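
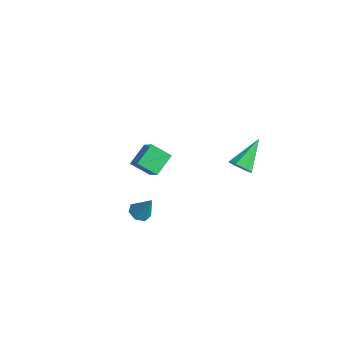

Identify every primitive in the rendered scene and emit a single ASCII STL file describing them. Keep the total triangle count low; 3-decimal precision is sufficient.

solid 
facet normal 0.257 -0.758 -0.600
outer loop
vertex 3.91 1.199 1.202
vertex 3.315 1.306 0.812
vertex 3.99 1.554 0.788
endloop
endfacet
facet normal 0.825 0.340 0.451
outer loop
vertex 3.91 1.199 1.202
vertex 3.99 1.554 0.788
vertex 2.805 2.814 2.008
endloop
endfacet
facet normal 0.257 -0.757 -0.601
outer loop
vertex 3.99 1.554 0.788
vertex 3.315 1.306 0.812
vertex 3.675 1.764 0.389
endloop
endfacet
facet normal 0.657 0.743 -0.128
outer loop
vertex 3.99 1.554 0.788
vertex 3.675 1.764 0.389
vertex 2.805 2.814 2.008
endloop
endfacet
facet normal 0.257 -0.757 -0.601
outer loop
vertex 3.675 1.764 0.389
vertex 3.315 1.306 0.812
vertex 3.148 1.706 0.237
endloop
endfacet
facet normal 0.057 0.851 -0.522
outer loop
vertex 3.675 1.764 0.389
vertex 3.148 1.706 0.237
vertex 2.805 2.814 2.008
endloop
endfacet
facet normal 0.255 -0.757 -0.601
outer loop
vertex 3.148 1.706 0.237
vertex 3.315 1.306 0.812
vertex 2.719 1.414 0.423
endloop
endfacet
facet normal -0.625 0.602 -0.497
outer loop
vertex 3.148 1.706 0.237
vertex 2.719 1.414 0.423
vertex 2.805 2.814 2.008
endloop
endfacet
facet normal 0.255 -0.757 -0.601
outer loop
vertex 2.719 1.414 0.423
vertex 3.315 1.306 0.812
vertex 2.639 1.059 0.836
endloop
endfacet
facet normal -0.988 0.141 -0.071
outer loop
vertex 2.719 1.414 0.423
vertex 2.639 1.059 0.836
vertex 2.805 2.814 2.008
endloop
endfacet
facet normal 0.256 -0.758 -0.600
outer loop
vertex 2.639 1.059 0.836
vertex 3.315 1.306 0.812
vertex 2.955 0.849 1.236
endloop
endfacet
facet normal -0.819 -0.263 0.509
outer loop
vertex 2.639 1.059 0.836
vertex 2.955 0.849 1.236
vertex 2.805 2.814 2.008
endloop
endfacet
facet normal 0.256 -0.758 -0.600
outer loop
vertex 2.955 0.849 1.236
vertex 3.315 1.306 0.812
vertex 3.481 0.907 1.387
endloop
endfacet
facet normal -0.218 -0.371 0.903
outer loop
vertex 2.955 0.849 1.236
vertex 3.481 0.907 1.387
vertex 2.805 2.814 2.008
endloop
endfacet
facet normal 0.257 -0.758 -0.600
outer loop
vertex 3.481 0.907 1.387
vertex 3.315 1.306 0.812
vertex 3.91 1.199 1.202
endloop
endfacet
facet normal 0.462 -0.122 0.878
outer loop
vertex 3.481 0.907 1.387
vertex 3.91 1.199 1.202
vertex 2.805 2.814 2.008
endloop
endfacet
facet normal -0.419 -0.232 -0.878
outer loop
vertex 0.308 -2.6 -4.161
vertex -0.291 -2.537 -3.892
vertex 0.077 -2.076 -4.189
endloop
endfacet
facet normal 0.910 0.394 -0.126
outer loop
vertex 0.308 -2.6 -4.161
vertex 0.077 -2.076 -4.189
vertex 0.351 -2.183 -2.548
endloop
endfacet
facet normal -0.420 -0.230 -0.878
outer loop
vertex 0.077 -2.076 -4.189
vertex -0.291 -2.537 -3.892
vertex -0.431 -1.899 -3.992
endloop
endfacet
facet normal 0.331 0.944 0.006
outer loop
vertex 0.077 -2.076 -4.189
vertex -0.431 -1.899 -3.992
vertex 0.351 -2.183 -2.548
endloop
endfacet
facet normal -0.420 -0.230 -0.878
outer loop
vertex -0.431 -1.899 -3.992
vertex -0.291 -2.537 -3.892
vertex -0.834 -2.202 -3.72
endloop
endfacet
facet normal -0.383 0.845 0.374
outer loop
vertex -0.431 -1.899 -3.992
vertex -0.834 -2.202 -3.72
vertex 0.351 -2.183 -2.548
endloop
endfacet
facet normal -0.420 -0.231 -0.878
outer loop
vertex -0.834 -2.202 -3.72
vertex -0.291 -2.537 -3.892
vertex -0.828 -2.757 -3.577
endloop
endfacet
facet normal -0.694 0.173 0.699
outer loop
vertex -0.834 -2.202 -3.72
vertex -0.828 -2.757 -3.577
vertex 0.351 -2.183 -2.548
endloop
endfacet
facet normal -0.420 -0.231 -0.878
outer loop
vertex -0.828 -2.757 -3.577
vertex -0.291 -2.537 -3.892
vertex -0.418 -3.146 -3.671
endloop
endfacet
facet normal -0.368 -0.566 0.738
outer loop
vertex -0.828 -2.757 -3.577
vertex -0.418 -3.146 -3.671
vertex 0.351 -2.183 -2.548
endloop
endfacet
facet normal -0.419 -0.231 -0.878
outer loop
vertex -0.418 -3.146 -3.671
vertex -0.291 -2.537 -3.892
vertex 0.088 -3.076 -3.931
endloop
endfacet
facet normal 0.349 -0.816 0.460
outer loop
vertex -0.418 -3.146 -3.671
vertex 0.088 -3.076 -3.931
vertex 0.351 -2.183 -2.548
endloop
endfacet
facet normal -0.419 -0.231 -0.878
outer loop
vertex 0.088 -3.076 -3.931
vertex -0.291 -2.537 -3.892
vertex 0.308 -2.6 -4.161
endloop
endfacet
facet normal 0.919 -0.388 0.076
outer loop
vertex 0.088 -3.076 -3.931
vertex 0.308 -2.6 -4.161
vertex 0.351 -2.183 -2.548
endloop
endfacet
facet normal -0.632 -0.563 0.533
outer loop
vertex -3.133 -0.904 -2.798
vertex -3.535 0.28 -2.025
vertex -4.459 -0.563 -4.011
endloop
endfacet
facet normal 0.274 -0.805 -0.526
outer loop
vertex -3.625 0.18 -4.715
vertex -3.133 -0.904 -2.798
vertex -4.459 -0.563 -4.011
endloop
endfacet
facet normal -0.632 -0.563 0.533
outer loop
vertex -4.459 -0.563 -4.011
vertex -3.535 0.28 -2.025
vertex -4.862 0.621 -3.239
endloop
endfacet
facet normal -0.725 0.186 -0.663
outer loop
vertex -4.862 0.621 -3.239
vertex -3.625 0.18 -4.715
vertex -4.459 -0.563 -4.011
endloop
endfacet
facet normal 0.725 -0.186 0.663
outer loop
vertex -3.133 -0.904 -2.798
vertex -2.701 1.023 -2.729
vertex -3.535 0.28 -2.025
endloop
endfacet
facet normal 0.274 -0.805 -0.526
outer loop
vertex -2.298 -0.161 -3.501
vertex -3.133 -0.904 -2.798
vertex -3.625 0.18 -4.715
endloop
endfacet
facet normal 0.724 -0.186 0.664
outer loop
vertex -2.298 -0.161 -3.501
vertex -2.701 1.023 -2.729
vertex -3.133 -0.904 -2.798
endloop
endfacet
facet normal -0.274 0.805 0.526
outer loop
vertex -3.535 0.28 -2.025
vertex -2.701 1.023 -2.729
vertex -4.862 0.621 -3.239
endloop
endfacet
facet normal -0.725 0.187 -0.663
outer loop
vertex -4.027 1.364 -3.942
vertex -3.625 0.18 -4.715
vertex -4.862 0.621 -3.239
endloop
endfacet
facet normal -0.274 0.805 0.526
outer loop
vertex -4.862 0.621 -3.239
vertex -2.701 1.023 -2.729
vertex -4.027 1.364 -3.942
endloop
endfacet
facet normal 0.632 0.563 -0.533
outer loop
vertex -4.027 1.364 -3.942
vertex -2.298 -0.161 -3.501
vertex -3.625 0.18 -4.715
endloop
endfacet
facet normal 0.632 0.563 -0.533
outer loop
vertex -2.701 1.023 -2.729
vertex -2.298 -0.161 -3.501
vertex -4.027 1.364 -3.942
endloop
endfacet

endsolid


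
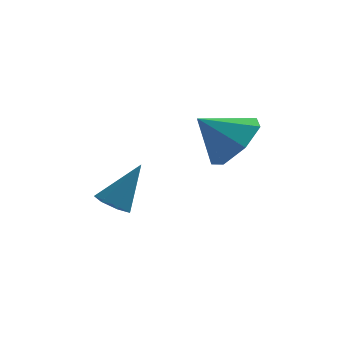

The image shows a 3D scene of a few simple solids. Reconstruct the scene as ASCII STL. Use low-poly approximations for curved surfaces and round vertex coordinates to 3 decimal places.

solid 
facet normal -0.462 -0.320 -0.827
outer loop
vertex 0.56 -3.354 -4.346
vertex 0.163 -3.562 -4.044
vertex 0.2 -3.067 -4.256
endloop
endfacet
facet normal 0.568 0.788 -0.238
outer loop
vertex 0.56 -3.354 -4.346
vertex 0.2 -3.067 -4.256
vertex 0.837 -3.098 -2.836
endloop
endfacet
facet normal -0.461 -0.320 -0.828
outer loop
vertex 0.2 -3.067 -4.256
vertex 0.163 -3.562 -4.044
vertex -0.187 -3.153 -4.007
endloop
endfacet
facet normal -0.159 0.983 0.093
outer loop
vertex 0.2 -3.067 -4.256
vertex -0.187 -3.153 -4.007
vertex 0.837 -3.098 -2.836
endloop
endfacet
facet normal -0.461 -0.319 -0.828
outer loop
vertex -0.187 -3.153 -4.007
vertex 0.163 -3.562 -4.044
vertex -0.311 -3.547 -3.786
endloop
endfacet
facet normal -0.657 0.515 0.550
outer loop
vertex -0.187 -3.153 -4.007
vertex -0.311 -3.547 -3.786
vertex 0.837 -3.098 -2.836
endloop
endfacet
facet normal -0.461 -0.318 -0.829
outer loop
vertex -0.311 -3.547 -3.786
vertex 0.163 -3.562 -4.044
vertex -0.078 -3.953 -3.76
endloop
endfacet
facet normal -0.551 -0.265 0.791
outer loop
vertex -0.311 -3.547 -3.786
vertex -0.078 -3.953 -3.76
vertex 0.837 -3.098 -2.836
endloop
endfacet
facet normal -0.461 -0.318 -0.829
outer loop
vertex -0.078 -3.953 -3.76
vertex 0.163 -3.562 -4.044
vertex 0.337 -4.065 -3.948
endloop
endfacet
facet normal 0.079 -0.770 0.634
outer loop
vertex -0.078 -3.953 -3.76
vertex 0.337 -4.065 -3.948
vertex 0.837 -3.098 -2.836
endloop
endfacet
facet normal -0.463 -0.318 -0.827
outer loop
vertex 0.337 -4.065 -3.948
vertex 0.163 -3.562 -4.044
vertex 0.62 -3.798 -4.209
endloop
endfacet
facet normal 0.762 -0.618 0.194
outer loop
vertex 0.337 -4.065 -3.948
vertex 0.62 -3.798 -4.209
vertex 0.837 -3.098 -2.836
endloop
endfacet
facet normal -0.463 -0.318 -0.827
outer loop
vertex 0.62 -3.798 -4.209
vertex 0.163 -3.562 -4.044
vertex 0.56 -3.354 -4.346
endloop
endfacet
facet normal 0.979 0.073 -0.192
outer loop
vertex 0.62 -3.798 -4.209
vertex 0.56 -3.354 -4.346
vertex 0.837 -3.098 -2.836
endloop
endfacet
facet normal 0.761 0.052 -0.646
outer loop
vertex 3.72 -3.156 -1.039
vertex 3.25 -3.708 -1.637
vertex 3.24 -2.77 -1.573
endloop
endfacet
facet normal -0.198 0.701 0.685
outer loop
vertex 3.72 -3.156 -1.039
vertex 3.24 -2.77 -1.573
vertex 2.29 -3.772 -0.823
endloop
endfacet
facet normal 0.761 0.052 -0.646
outer loop
vertex 3.24 -2.77 -1.573
vertex 3.25 -3.708 -1.637
vertex 2.767 -3.09 -2.156
endloop
endfacet
facet normal -0.665 0.734 0.137
outer loop
vertex 3.24 -2.77 -1.573
vertex 2.767 -3.09 -2.156
vertex 2.29 -3.772 -0.823
endloop
endfacet
facet normal 0.761 0.052 -0.647
outer loop
vertex 2.767 -3.09 -2.156
vertex 3.25 -3.708 -1.637
vertex 2.657 -3.875 -2.348
endloop
endfacet
facet normal -0.951 0.192 -0.242
outer loop
vertex 2.767 -3.09 -2.156
vertex 2.657 -3.875 -2.348
vertex 2.29 -3.772 -0.823
endloop
endfacet
facet normal 0.761 0.051 -0.647
outer loop
vertex 2.657 -3.875 -2.348
vertex 3.25 -3.708 -1.637
vertex 2.993 -4.534 -2.005
endloop
endfacet
facet normal -0.840 -0.516 -0.167
outer loop
vertex 2.657 -3.875 -2.348
vertex 2.993 -4.534 -2.005
vertex 2.29 -3.772 -0.823
endloop
endfacet
facet normal 0.761 0.051 -0.646
outer loop
vertex 2.993 -4.534 -2.005
vertex 3.25 -3.708 -1.637
vertex 3.522 -4.571 -1.385
endloop
endfacet
facet normal -0.417 -0.857 0.304
outer loop
vertex 2.993 -4.534 -2.005
vertex 3.522 -4.571 -1.385
vertex 2.29 -3.772 -0.823
endloop
endfacet
facet normal 0.761 0.051 -0.646
outer loop
vertex 3.522 -4.571 -1.385
vertex 3.25 -3.708 -1.637
vertex 3.846 -3.958 -0.955
endloop
endfacet
facet normal 0.001 -0.575 0.818
outer loop
vertex 3.522 -4.571 -1.385
vertex 3.846 -3.958 -0.955
vertex 2.29 -3.772 -0.823
endloop
endfacet
facet normal 0.761 0.052 -0.646
outer loop
vertex 3.846 -3.958 -0.955
vertex 3.25 -3.708 -1.637
vertex 3.72 -3.156 -1.039
endloop
endfacet
facet normal 0.098 0.119 0.988
outer loop
vertex 3.846 -3.958 -0.955
vertex 3.72 -3.156 -1.039
vertex 2.29 -3.772 -0.823
endloop
endfacet

endsolid


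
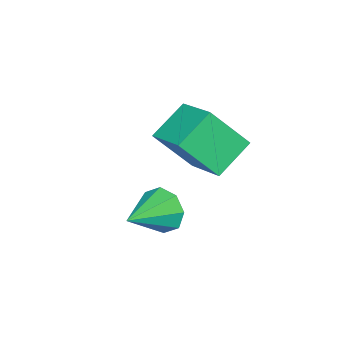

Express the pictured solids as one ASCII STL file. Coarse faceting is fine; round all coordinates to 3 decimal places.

solid 
facet normal -0.946 0.013 -0.324
outer loop
vertex 2.077 -3.971 -4.664
vertex 1.809 -3.578 -3.864
vertex 2.096 -3.26 -4.69
endloop
endfacet
facet normal 0.696 -0.045 -0.717
outer loop
vertex 2.077 -3.971 -4.664
vertex 2.096 -3.26 -4.69
vertex 3.531 -3.602 -3.276
endloop
endfacet
facet normal -0.946 0.013 -0.324
outer loop
vertex 2.096 -3.26 -4.69
vertex 1.809 -3.578 -3.864
vertex 1.947 -2.735 -4.233
endloop
endfacet
facet normal 0.627 0.605 -0.490
outer loop
vertex 2.096 -3.26 -4.69
vertex 1.947 -2.735 -4.233
vertex 3.531 -3.602 -3.276
endloop
endfacet
facet normal -0.946 0.013 -0.324
outer loop
vertex 1.947 -2.735 -4.233
vertex 1.809 -3.578 -3.864
vertex 1.717 -2.704 -3.56
endloop
endfacet
facet normal 0.428 0.898 0.105
outer loop
vertex 1.947 -2.735 -4.233
vertex 1.717 -2.704 -3.56
vertex 3.531 -3.602 -3.276
endloop
endfacet
facet normal -0.946 0.013 -0.324
outer loop
vertex 1.717 -2.704 -3.56
vertex 1.809 -3.578 -3.864
vertex 1.541 -3.185 -3.065
endloop
endfacet
facet normal 0.215 0.661 0.719
outer loop
vertex 1.717 -2.704 -3.56
vertex 1.541 -3.185 -3.065
vertex 3.531 -3.602 -3.276
endloop
endfacet
facet normal -0.946 0.013 -0.324
outer loop
vertex 1.541 -3.185 -3.065
vertex 1.809 -3.578 -3.864
vertex 1.522 -3.896 -3.039
endloop
endfacet
facet normal 0.112 0.033 0.993
outer loop
vertex 1.541 -3.185 -3.065
vertex 1.522 -3.896 -3.039
vertex 3.531 -3.602 -3.276
endloop
endfacet
facet normal -0.946 0.013 -0.324
outer loop
vertex 1.522 -3.896 -3.039
vertex 1.809 -3.578 -3.864
vertex 1.671 -4.421 -3.496
endloop
endfacet
facet normal 0.181 -0.616 0.767
outer loop
vertex 1.522 -3.896 -3.039
vertex 1.671 -4.421 -3.496
vertex 3.531 -3.602 -3.276
endloop
endfacet
facet normal -0.946 0.013 -0.324
outer loop
vertex 1.671 -4.421 -3.496
vertex 1.809 -3.578 -3.864
vertex 1.901 -4.452 -4.169
endloop
endfacet
facet normal 0.380 -0.909 0.172
outer loop
vertex 1.671 -4.421 -3.496
vertex 1.901 -4.452 -4.169
vertex 3.531 -3.602 -3.276
endloop
endfacet
facet normal -0.946 0.013 -0.323
outer loop
vertex 1.901 -4.452 -4.169
vertex 1.809 -3.578 -3.864
vertex 2.077 -3.971 -4.664
endloop
endfacet
facet normal 0.593 -0.673 -0.443
outer loop
vertex 1.901 -4.452 -4.169
vertex 2.077 -3.971 -4.664
vertex 3.531 -3.602 -3.276
endloop
endfacet
facet normal -0.409 0.517 -0.752
outer loop
vertex -2.008 -4.102 -2.555
vertex -1.328 -2.391 -1.749
vertex -0.567 -4.255 -3.445
endloop
endfacet
facet normal -0.338 -0.851 -0.401
outer loop
vertex 0.268 -5.309 -1.911
vertex -2.008 -4.102 -2.555
vertex -0.567 -4.255 -3.445
endloop
endfacet
facet normal -0.409 0.517 -0.752
outer loop
vertex -0.567 -4.255 -3.445
vertex -1.328 -2.391 -1.749
vertex 0.113 -2.544 -2.639
endloop
endfacet
facet normal 0.847 -0.090 -0.523
outer loop
vertex 0.113 -2.544 -2.639
vertex 0.268 -5.309 -1.911
vertex -0.567 -4.255 -3.445
endloop
endfacet
facet normal -0.847 0.090 0.523
outer loop
vertex -2.008 -4.102 -2.555
vertex -0.493 -3.445 -0.215
vertex -1.328 -2.391 -1.749
endloop
endfacet
facet normal -0.338 -0.851 -0.401
outer loop
vertex -1.173 -5.156 -1.021
vertex -2.008 -4.102 -2.555
vertex 0.268 -5.309 -1.911
endloop
endfacet
facet normal -0.847 0.090 0.523
outer loop
vertex -1.173 -5.156 -1.021
vertex -0.493 -3.445 -0.215
vertex -2.008 -4.102 -2.555
endloop
endfacet
facet normal 0.338 0.851 0.401
outer loop
vertex -1.328 -2.391 -1.749
vertex -0.493 -3.445 -0.215
vertex 0.113 -2.544 -2.639
endloop
endfacet
facet normal 0.847 -0.090 -0.523
outer loop
vertex 0.948 -3.598 -1.105
vertex 0.268 -5.309 -1.911
vertex 0.113 -2.544 -2.639
endloop
endfacet
facet normal 0.338 0.851 0.401
outer loop
vertex 0.113 -2.544 -2.639
vertex -0.493 -3.445 -0.215
vertex 0.948 -3.598 -1.105
endloop
endfacet
facet normal 0.409 -0.517 0.752
outer loop
vertex 0.948 -3.598 -1.105
vertex -1.173 -5.156 -1.021
vertex 0.268 -5.309 -1.911
endloop
endfacet
facet normal 0.409 -0.517 0.752
outer loop
vertex -0.493 -3.445 -0.215
vertex -1.173 -5.156 -1.021
vertex 0.948 -3.598 -1.105
endloop
endfacet

endsolid


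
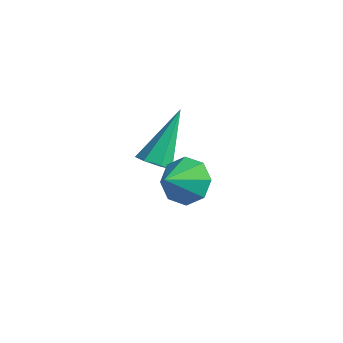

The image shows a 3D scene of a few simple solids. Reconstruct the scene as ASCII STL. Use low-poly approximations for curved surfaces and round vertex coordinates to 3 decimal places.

solid 
facet normal -0.132 0.809 -0.574
outer loop
vertex 2.849 -3.313 0.861
vertex 2.482 -2.989 1.402
vertex 3.182 -3.019 1.199
endloop
endfacet
facet normal 0.736 -0.660 -0.151
outer loop
vertex 2.849 -3.313 0.861
vertex 3.182 -3.019 1.199
vertex 2.618 -3.831 1.998
endloop
endfacet
facet normal -0.131 0.810 -0.572
outer loop
vertex 3.182 -3.019 1.199
vertex 2.482 -2.989 1.402
vertex 3.105 -2.708 1.657
endloop
endfacet
facet normal 0.895 -0.284 0.343
outer loop
vertex 3.182 -3.019 1.199
vertex 3.105 -2.708 1.657
vertex 2.618 -3.831 1.998
endloop
endfacet
facet normal -0.130 0.809 -0.573
outer loop
vertex 3.105 -2.708 1.657
vertex 2.482 -2.989 1.402
vertex 2.662 -2.561 1.965
endloop
endfacet
facet normal 0.571 0.002 0.821
outer loop
vertex 3.105 -2.708 1.657
vertex 2.662 -2.561 1.965
vertex 2.618 -3.831 1.998
endloop
endfacet
facet normal -0.132 0.809 -0.573
outer loop
vertex 2.662 -2.561 1.965
vertex 2.482 -2.989 1.402
vertex 2.114 -2.666 1.943
endloop
endfacet
facet normal -0.045 0.028 0.999
outer loop
vertex 2.662 -2.561 1.965
vertex 2.114 -2.666 1.943
vertex 2.618 -3.831 1.998
endloop
endfacet
facet normal -0.132 0.809 -0.573
outer loop
vertex 2.114 -2.666 1.943
vertex 2.482 -2.989 1.402
vertex 1.781 -2.96 1.604
endloop
endfacet
facet normal -0.594 -0.220 0.774
outer loop
vertex 2.114 -2.666 1.943
vertex 1.781 -2.96 1.604
vertex 2.618 -3.831 1.998
endloop
endfacet
facet normal -0.132 0.809 -0.573
outer loop
vertex 1.781 -2.96 1.604
vertex 2.482 -2.989 1.402
vertex 1.858 -3.271 1.147
endloop
endfacet
facet normal -0.752 -0.597 0.279
outer loop
vertex 1.781 -2.96 1.604
vertex 1.858 -3.271 1.147
vertex 2.618 -3.831 1.998
endloop
endfacet
facet normal -0.131 0.808 -0.574
outer loop
vertex 1.858 -3.271 1.147
vertex 2.482 -2.989 1.402
vertex 2.301 -3.418 0.839
endloop
endfacet
facet normal -0.429 -0.881 -0.197
outer loop
vertex 1.858 -3.271 1.147
vertex 2.301 -3.418 0.839
vertex 2.618 -3.831 1.998
endloop
endfacet
facet normal -0.132 0.808 -0.574
outer loop
vertex 2.301 -3.418 0.839
vertex 2.482 -2.989 1.402
vertex 2.849 -3.313 0.861
endloop
endfacet
facet normal 0.189 -0.908 -0.375
outer loop
vertex 2.301 -3.418 0.839
vertex 2.849 -3.313 0.861
vertex 2.618 -3.831 1.998
endloop
endfacet
facet normal 0.119 -0.622 -0.774
outer loop
vertex -0.083 -1.069 -0.713
vertex -0.597 -1.252 -0.645
vertex -0.421 -0.833 -0.955
endloop
endfacet
facet normal 0.645 0.744 -0.174
outer loop
vertex -0.083 -1.069 -0.713
vertex -0.421 -0.833 -0.955
vertex -0.823 -0.068 0.825
endloop
endfacet
facet normal 0.119 -0.622 -0.774
outer loop
vertex -0.421 -0.833 -0.955
vertex -0.597 -1.252 -0.645
vertex -0.891 -0.913 -0.963
endloop
endfacet
facet normal -0.145 0.897 -0.418
outer loop
vertex -0.421 -0.833 -0.955
vertex -0.891 -0.913 -0.963
vertex -0.823 -0.068 0.825
endloop
endfacet
facet normal 0.118 -0.623 -0.773
outer loop
vertex -0.891 -0.913 -0.963
vertex -0.597 -1.252 -0.645
vertex -1.141 -1.248 -0.731
endloop
endfacet
facet normal -0.847 0.493 -0.201
outer loop
vertex -0.891 -0.913 -0.963
vertex -1.141 -1.248 -0.731
vertex -0.823 -0.068 0.825
endloop
endfacet
facet normal 0.118 -0.622 -0.774
outer loop
vertex -1.141 -1.248 -0.731
vertex -0.597 -1.252 -0.645
vertex -0.981 -1.586 -0.435
endloop
endfacet
facet normal -0.934 -0.165 0.316
outer loop
vertex -1.141 -1.248 -0.731
vertex -0.981 -1.586 -0.435
vertex -0.823 -0.068 0.825
endloop
endfacet
facet normal 0.120 -0.623 -0.773
outer loop
vertex -0.981 -1.586 -0.435
vertex -0.597 -1.252 -0.645
vertex -0.532 -1.672 -0.296
endloop
endfacet
facet normal -0.340 -0.579 0.741
outer loop
vertex -0.981 -1.586 -0.435
vertex -0.532 -1.672 -0.296
vertex -0.823 -0.068 0.825
endloop
endfacet
facet normal 0.119 -0.624 -0.773
outer loop
vertex -0.532 -1.672 -0.296
vertex -0.597 -1.252 -0.645
vertex -0.133 -1.442 -0.42
endloop
endfacet
facet normal 0.488 -0.439 0.755
outer loop
vertex -0.532 -1.672 -0.296
vertex -0.133 -1.442 -0.42
vertex -0.823 -0.068 0.825
endloop
endfacet
facet normal 0.120 -0.623 -0.773
outer loop
vertex -0.133 -1.442 -0.42
vertex -0.597 -1.252 -0.645
vertex -0.083 -1.069 -0.713
endloop
endfacet
facet normal 0.925 0.149 0.348
outer loop
vertex -0.133 -1.442 -0.42
vertex -0.083 -1.069 -0.713
vertex -0.823 -0.068 0.825
endloop
endfacet

endsolid


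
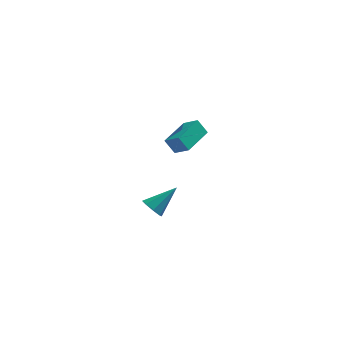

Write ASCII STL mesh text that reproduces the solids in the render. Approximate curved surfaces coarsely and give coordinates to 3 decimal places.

solid 
facet normal -0.529 0.257 0.809
outer loop
vertex 0.464 2.634 2.879
vertex 1.572 4.262 3.085
vertex -0.276 3.223 2.208
endloop
endfacet
facet normal -0.560 -0.822 -0.104
outer loop
vertex 0.268 2.958 1.375
vertex 0.464 2.634 2.879
vertex -0.276 3.223 2.208
endloop
endfacet
facet normal -0.528 0.257 0.809
outer loop
vertex -0.276 3.223 2.208
vertex 1.572 4.262 3.085
vertex 0.831 4.851 2.414
endloop
endfacet
facet normal -0.639 0.507 -0.578
outer loop
vertex 0.831 4.851 2.414
vertex 0.268 2.958 1.375
vertex -0.276 3.223 2.208
endloop
endfacet
facet normal 0.638 -0.508 0.578
outer loop
vertex 0.464 2.634 2.879
vertex 2.116 3.997 2.252
vertex 1.572 4.262 3.085
endloop
endfacet
facet normal -0.559 -0.822 -0.104
outer loop
vertex 1.009 2.369 2.046
vertex 0.464 2.634 2.879
vertex 0.268 2.958 1.375
endloop
endfacet
facet normal 0.638 -0.507 0.579
outer loop
vertex 1.009 2.369 2.046
vertex 2.116 3.997 2.252
vertex 0.464 2.634 2.879
endloop
endfacet
facet normal 0.560 0.822 0.104
outer loop
vertex 1.572 4.262 3.085
vertex 2.116 3.997 2.252
vertex 0.831 4.851 2.414
endloop
endfacet
facet normal -0.638 0.508 -0.579
outer loop
vertex 1.376 4.586 1.581
vertex 0.268 2.958 1.375
vertex 0.831 4.851 2.414
endloop
endfacet
facet normal 0.560 0.822 0.105
outer loop
vertex 0.831 4.851 2.414
vertex 2.116 3.997 2.252
vertex 1.376 4.586 1.581
endloop
endfacet
facet normal 0.528 -0.257 -0.809
outer loop
vertex 1.376 4.586 1.581
vertex 1.009 2.369 2.046
vertex 0.268 2.958 1.375
endloop
endfacet
facet normal 0.529 -0.257 -0.809
outer loop
vertex 2.116 3.997 2.252
vertex 1.009 2.369 2.046
vertex 1.376 4.586 1.581
endloop
endfacet
facet normal -0.712 -0.393 -0.581
outer loop
vertex -0.804 -3.191 1.475
vertex -1.118 -3.459 2.041
vertex -1.163 -2.856 1.688
endloop
endfacet
facet normal 0.433 0.766 -0.474
outer loop
vertex -0.804 -3.191 1.475
vertex -1.163 -2.856 1.688
vertex 0.178 -2.741 3.099
endloop
endfacet
facet normal -0.713 -0.393 -0.581
outer loop
vertex -1.163 -2.856 1.688
vertex -1.118 -3.459 2.041
vertex -1.496 -2.873 2.108
endloop
endfacet
facet normal -0.070 0.997 -0.015
outer loop
vertex -1.163 -2.856 1.688
vertex -1.496 -2.873 2.108
vertex 0.178 -2.741 3.099
endloop
endfacet
facet normal -0.712 -0.393 -0.581
outer loop
vertex -1.496 -2.873 2.108
vertex -1.118 -3.459 2.041
vertex -1.607 -3.234 2.488
endloop
endfacet
facet normal -0.394 0.721 0.570
outer loop
vertex -1.496 -2.873 2.108
vertex -1.607 -3.234 2.488
vertex 0.178 -2.741 3.099
endloop
endfacet
facet normal -0.712 -0.394 -0.581
outer loop
vertex -1.607 -3.234 2.488
vertex -1.118 -3.459 2.041
vertex -1.432 -3.726 2.607
endloop
endfacet
facet normal -0.347 0.102 0.932
outer loop
vertex -1.607 -3.234 2.488
vertex -1.432 -3.726 2.607
vertex 0.178 -2.741 3.099
endloop
endfacet
facet normal -0.711 -0.395 -0.581
outer loop
vertex -1.432 -3.726 2.607
vertex -1.118 -3.459 2.041
vertex -1.072 -4.061 2.394
endloop
endfacet
facet normal 0.043 -0.502 0.864
outer loop
vertex -1.432 -3.726 2.607
vertex -1.072 -4.061 2.394
vertex 0.178 -2.741 3.099
endloop
endfacet
facet normal -0.712 -0.395 -0.580
outer loop
vertex -1.072 -4.061 2.394
vertex -1.118 -3.459 2.041
vertex -0.74 -4.044 1.975
endloop
endfacet
facet normal 0.547 -0.733 0.404
outer loop
vertex -1.072 -4.061 2.394
vertex -0.74 -4.044 1.975
vertex 0.178 -2.741 3.099
endloop
endfacet
facet normal -0.711 -0.394 -0.582
outer loop
vertex -0.74 -4.044 1.975
vertex -1.118 -3.459 2.041
vertex -0.628 -3.683 1.594
endloop
endfacet
facet normal 0.870 -0.459 -0.179
outer loop
vertex -0.74 -4.044 1.975
vertex -0.628 -3.683 1.594
vertex 0.178 -2.741 3.099
endloop
endfacet
facet normal -0.711 -0.395 -0.582
outer loop
vertex -0.628 -3.683 1.594
vertex -1.118 -3.459 2.041
vertex -0.804 -3.191 1.475
endloop
endfacet
facet normal 0.824 0.163 -0.543
outer loop
vertex -0.628 -3.683 1.594
vertex -0.804 -3.191 1.475
vertex 0.178 -2.741 3.099
endloop
endfacet

endsolid


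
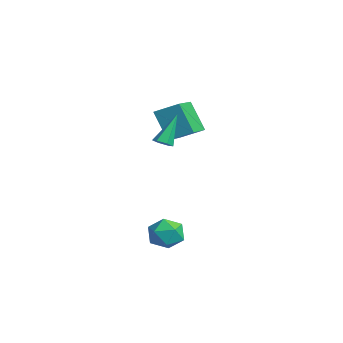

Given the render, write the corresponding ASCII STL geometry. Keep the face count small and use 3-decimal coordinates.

solid 
facet normal -0.773 0.590 -0.233
outer loop
vertex -4.839 -0.358 2.355
vertex -4.149 0.808 3.02
vertex -3.933 0.124 0.569
endloop
endfacet
facet normal -0.457 -0.773 -0.440
outer loop
vertex -2.371 -1.068 1.04
vertex -4.839 -0.358 2.355
vertex -3.933 0.124 0.569
endloop
endfacet
facet normal -0.773 0.590 -0.233
outer loop
vertex -3.933 0.124 0.569
vertex -4.149 0.808 3.02
vertex -3.243 1.29 1.234
endloop
endfacet
facet normal 0.440 0.234 -0.867
outer loop
vertex -3.243 1.29 1.234
vertex -2.371 -1.068 1.04
vertex -3.933 0.124 0.569
endloop
endfacet
facet normal -0.440 -0.234 0.867
outer loop
vertex -4.839 -0.358 2.355
vertex -2.587 -0.384 3.491
vertex -4.149 0.808 3.02
endloop
endfacet
facet normal -0.457 -0.773 -0.440
outer loop
vertex -3.277 -1.55 2.826
vertex -4.839 -0.358 2.355
vertex -2.371 -1.068 1.04
endloop
endfacet
facet normal -0.440 -0.234 0.867
outer loop
vertex -3.277 -1.55 2.826
vertex -2.587 -0.384 3.491
vertex -4.839 -0.358 2.355
endloop
endfacet
facet normal 0.457 0.773 0.440
outer loop
vertex -4.149 0.808 3.02
vertex -2.587 -0.384 3.491
vertex -3.243 1.29 1.234
endloop
endfacet
facet normal 0.440 0.234 -0.867
outer loop
vertex -1.681 0.098 1.705
vertex -2.371 -1.068 1.04
vertex -3.243 1.29 1.234
endloop
endfacet
facet normal 0.457 0.773 0.440
outer loop
vertex -3.243 1.29 1.234
vertex -2.587 -0.384 3.491
vertex -1.681 0.098 1.705
endloop
endfacet
facet normal 0.773 -0.590 0.233
outer loop
vertex -1.681 0.098 1.705
vertex -3.277 -1.55 2.826
vertex -2.371 -1.068 1.04
endloop
endfacet
facet normal 0.773 -0.590 0.233
outer loop
vertex -2.587 -0.384 3.491
vertex -3.277 -1.55 2.826
vertex -1.681 0.098 1.705
endloop
endfacet
facet normal 0.270 -0.474 -0.838
outer loop
vertex 1.353 -2.051 2.022
vertex 1.066 -2.503 2.185
vertex 0.814 -2.107 1.88
endloop
endfacet
facet normal -0.027 0.961 -0.276
outer loop
vertex 1.353 -2.051 2.022
vertex 0.814 -2.107 1.88
vertex 0.514 -1.537 3.895
endloop
endfacet
facet normal 0.271 -0.473 -0.838
outer loop
vertex 0.814 -2.107 1.88
vertex 1.066 -2.503 2.185
vertex 0.527 -2.56 2.043
endloop
endfacet
facet normal -0.856 0.450 -0.255
outer loop
vertex 0.814 -2.107 1.88
vertex 0.527 -2.56 2.043
vertex 0.514 -1.537 3.895
endloop
endfacet
facet normal 0.271 -0.475 -0.837
outer loop
vertex 0.527 -2.56 2.043
vertex 1.066 -2.503 2.185
vertex 0.779 -2.956 2.349
endloop
endfacet
facet normal -0.891 -0.401 0.215
outer loop
vertex 0.527 -2.56 2.043
vertex 0.779 -2.956 2.349
vertex 0.514 -1.537 3.895
endloop
endfacet
facet normal 0.269 -0.474 -0.838
outer loop
vertex 0.779 -2.956 2.349
vertex 1.066 -2.503 2.185
vertex 1.318 -2.899 2.49
endloop
endfacet
facet normal -0.095 -0.741 0.664
outer loop
vertex 0.779 -2.956 2.349
vertex 1.318 -2.899 2.49
vertex 0.514 -1.537 3.895
endloop
endfacet
facet normal 0.270 -0.474 -0.838
outer loop
vertex 1.318 -2.899 2.49
vertex 1.066 -2.503 2.185
vertex 1.605 -2.447 2.327
endloop
endfacet
facet normal 0.730 -0.232 0.643
outer loop
vertex 1.318 -2.899 2.49
vertex 1.605 -2.447 2.327
vertex 0.514 -1.537 3.895
endloop
endfacet
facet normal 0.270 -0.474 -0.838
outer loop
vertex 1.605 -2.447 2.327
vertex 1.066 -2.503 2.185
vertex 1.353 -2.051 2.022
endloop
endfacet
facet normal 0.765 0.620 0.173
outer loop
vertex 1.605 -2.447 2.327
vertex 1.353 -2.051 2.022
vertex 0.514 -1.537 3.895
endloop
endfacet
facet normal -0.427 0.426 0.798
outer loop
vertex 1.953 -2.671 -2.922
vertex 2.725 -3.024 -2.32
vertex 2.805 -2.091 -2.775
endloop
endfacet
facet normal -0.575 0.792 0.205
outer loop
vertex 1.953 -2.671 -2.922
vertex 2.805 -2.091 -2.775
vertex 2.377 -2.157 -3.721
endloop
endfacet
facet normal -0.901 0.352 -0.252
outer loop
vertex 1.953 -2.671 -2.922
vertex 2.377 -2.157 -3.721
vertex 2.033 -3.131 -3.852
endloop
endfacet
facet normal -0.956 -0.287 0.060
outer loop
vertex 1.953 -2.671 -2.922
vertex 2.033 -3.131 -3.852
vertex 2.248 -3.667 -2.986
endloop
endfacet
facet normal -0.663 -0.242 0.708
outer loop
vertex 1.953 -2.671 -2.922
vertex 2.248 -3.667 -2.986
vertex 2.725 -3.024 -2.32
endloop
endfacet
facet normal 0.044 0.995 -0.089
outer loop
vertex 2.377 -2.157 -3.721
vertex 2.805 -2.091 -2.775
vertex 3.412 -2.193 -3.614
endloop
endfacet
facet normal 0.282 0.401 0.872
outer loop
vertex 2.805 -2.091 -2.775
vertex 2.725 -3.024 -2.32
vertex 3.627 -2.729 -2.748
endloop
endfacet
facet normal -0.099 -0.680 0.727
outer loop
vertex 2.725 -3.024 -2.32
vertex 2.248 -3.667 -2.986
vertex 3.283 -3.703 -2.879
endloop
endfacet
facet normal -0.574 -0.753 -0.323
outer loop
vertex 2.248 -3.667 -2.986
vertex 2.033 -3.131 -3.852
vertex 2.855 -3.769 -3.825
endloop
endfacet
facet normal -0.485 0.283 -0.828
outer loop
vertex 2.033 -3.131 -3.852
vertex 2.377 -2.157 -3.721
vertex 2.935 -2.836 -4.28
endloop
endfacet
facet normal 0.956 0.287 -0.060
outer loop
vertex 3.707 -3.189 -3.678
vertex 3.412 -2.193 -3.614
vertex 3.627 -2.729 -2.748
endloop
endfacet
facet normal 0.901 -0.352 0.252
outer loop
vertex 3.707 -3.189 -3.678
vertex 3.627 -2.729 -2.748
vertex 3.283 -3.703 -2.879
endloop
endfacet
facet normal 0.575 -0.792 -0.205
outer loop
vertex 3.707 -3.189 -3.678
vertex 3.283 -3.703 -2.879
vertex 2.855 -3.769 -3.825
endloop
endfacet
facet normal 0.427 -0.426 -0.798
outer loop
vertex 3.707 -3.189 -3.678
vertex 2.855 -3.769 -3.825
vertex 2.935 -2.836 -4.28
endloop
endfacet
facet normal 0.663 0.242 -0.708
outer loop
vertex 3.707 -3.189 -3.678
vertex 2.935 -2.836 -4.28
vertex 3.412 -2.193 -3.614
endloop
endfacet
facet normal 0.574 0.753 0.323
outer loop
vertex 3.627 -2.729 -2.748
vertex 3.412 -2.193 -3.614
vertex 2.805 -2.091 -2.775
endloop
endfacet
facet normal 0.485 -0.283 0.828
outer loop
vertex 3.283 -3.703 -2.879
vertex 3.627 -2.729 -2.748
vertex 2.725 -3.024 -2.32
endloop
endfacet
facet normal -0.044 -0.995 0.089
outer loop
vertex 2.855 -3.769 -3.825
vertex 3.283 -3.703 -2.879
vertex 2.248 -3.667 -2.986
endloop
endfacet
facet normal -0.282 -0.401 -0.872
outer loop
vertex 2.935 -2.836 -4.28
vertex 2.855 -3.769 -3.825
vertex 2.033 -3.131 -3.852
endloop
endfacet
facet normal 0.099 0.680 -0.727
outer loop
vertex 3.412 -2.193 -3.614
vertex 2.935 -2.836 -4.28
vertex 2.377 -2.157 -3.721
endloop
endfacet

endsolid


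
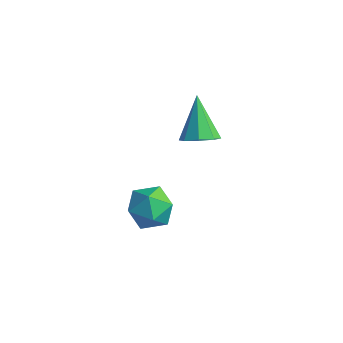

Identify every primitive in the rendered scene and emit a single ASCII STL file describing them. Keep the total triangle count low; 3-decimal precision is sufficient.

solid 
facet normal 0.456 -0.509 -0.730
outer loop
vertex -2.785 3.958 -3.887
vertex -3.378 3.519 -3.951
vertex -3.162 4.156 -4.26
endloop
endfacet
facet normal 0.392 0.916 0.090
outer loop
vertex -2.785 3.958 -3.887
vertex -3.162 4.156 -4.26
vertex -4.202 4.441 -2.629
endloop
endfacet
facet normal 0.455 -0.509 -0.731
outer loop
vertex -3.162 4.156 -4.26
vertex -3.378 3.519 -3.951
vertex -3.665 3.982 -4.452
endloop
endfacet
facet normal -0.209 0.932 -0.296
outer loop
vertex -3.162 4.156 -4.26
vertex -3.665 3.982 -4.452
vertex -4.202 4.441 -2.629
endloop
endfacet
facet normal 0.456 -0.508 -0.731
outer loop
vertex -3.665 3.982 -4.452
vertex -3.378 3.519 -3.951
vertex -4.0 3.536 -4.351
endloop
endfacet
facet normal -0.784 0.507 -0.359
outer loop
vertex -3.665 3.982 -4.452
vertex -4.0 3.536 -4.351
vertex -4.202 4.441 -2.629
endloop
endfacet
facet normal 0.456 -0.509 -0.730
outer loop
vertex -4.0 3.536 -4.351
vertex -3.378 3.519 -3.951
vertex -3.97 3.081 -4.015
endloop
endfacet
facet normal -0.992 -0.109 -0.059
outer loop
vertex -4.0 3.536 -4.351
vertex -3.97 3.081 -4.015
vertex -4.202 4.441 -2.629
endloop
endfacet
facet normal 0.455 -0.509 -0.730
outer loop
vertex -3.97 3.081 -4.015
vertex -3.378 3.519 -3.951
vertex -3.593 2.883 -3.642
endloop
endfacet
facet normal -0.714 -0.556 0.426
outer loop
vertex -3.97 3.081 -4.015
vertex -3.593 2.883 -3.642
vertex -4.202 4.441 -2.629
endloop
endfacet
facet normal 0.456 -0.509 -0.730
outer loop
vertex -3.593 2.883 -3.642
vertex -3.378 3.519 -3.951
vertex -3.09 3.057 -3.449
endloop
endfacet
facet normal -0.114 -0.572 0.812
outer loop
vertex -3.593 2.883 -3.642
vertex -3.09 3.057 -3.449
vertex -4.202 4.441 -2.629
endloop
endfacet
facet normal 0.456 -0.509 -0.730
outer loop
vertex -3.09 3.057 -3.449
vertex -3.378 3.519 -3.951
vertex -2.755 3.503 -3.551
endloop
endfacet
facet normal 0.462 -0.147 0.875
outer loop
vertex -3.09 3.057 -3.449
vertex -2.755 3.503 -3.551
vertex -4.202 4.441 -2.629
endloop
endfacet
facet normal 0.456 -0.509 -0.730
outer loop
vertex -2.755 3.503 -3.551
vertex -3.378 3.519 -3.951
vertex -2.785 3.958 -3.887
endloop
endfacet
facet normal 0.670 0.469 0.575
outer loop
vertex -2.755 3.503 -3.551
vertex -2.785 3.958 -3.887
vertex -4.202 4.441 -2.629
endloop
endfacet
facet normal -0.190 0.982 0.021
outer loop
vertex -2.164 0.269 -4.038
vertex -3.061 0.095 -4.001
vertex -2.578 0.172 -3.228
endloop
endfacet
facet normal 0.440 0.837 0.325
outer loop
vertex -2.164 0.269 -4.038
vertex -2.578 0.172 -3.228
vertex -1.756 -0.205 -3.37
endloop
endfacet
facet normal 0.848 0.506 -0.158
outer loop
vertex -2.164 0.269 -4.038
vertex -1.756 -0.205 -3.37
vertex -1.732 -0.514 -4.23
endloop
endfacet
facet normal 0.471 0.446 -0.761
outer loop
vertex -2.164 0.269 -4.038
vertex -1.732 -0.514 -4.23
vertex -2.538 -0.329 -4.62
endloop
endfacet
facet normal -0.170 0.740 -0.651
outer loop
vertex -2.164 0.269 -4.038
vertex -2.538 -0.329 -4.62
vertex -3.061 0.095 -4.001
endloop
endfacet
facet normal 0.325 0.384 0.864
outer loop
vertex -1.756 -0.205 -3.37
vertex -2.578 0.172 -3.228
vertex -2.402 -0.671 -2.92
endloop
endfacet
facet normal -0.693 0.617 0.372
outer loop
vertex -2.578 0.172 -3.228
vertex -3.061 0.095 -4.001
vertex -3.208 -0.486 -3.31
endloop
endfacet
facet normal -0.662 0.227 -0.715
outer loop
vertex -3.061 0.095 -4.001
vertex -2.538 -0.329 -4.62
vertex -3.184 -0.795 -4.17
endloop
endfacet
facet normal 0.375 -0.248 -0.893
outer loop
vertex -2.538 -0.329 -4.62
vertex -1.732 -0.514 -4.23
vertex -2.362 -1.172 -4.312
endloop
endfacet
facet normal 0.985 -0.152 0.082
outer loop
vertex -1.732 -0.514 -4.23
vertex -1.756 -0.205 -3.37
vertex -1.879 -1.095 -3.539
endloop
endfacet
facet normal -0.471 -0.446 0.761
outer loop
vertex -2.776 -1.269 -3.502
vertex -2.402 -0.671 -2.92
vertex -3.208 -0.486 -3.31
endloop
endfacet
facet normal -0.848 -0.506 0.158
outer loop
vertex -2.776 -1.269 -3.502
vertex -3.208 -0.486 -3.31
vertex -3.184 -0.795 -4.17
endloop
endfacet
facet normal -0.440 -0.837 -0.325
outer loop
vertex -2.776 -1.269 -3.502
vertex -3.184 -0.795 -4.17
vertex -2.362 -1.172 -4.312
endloop
endfacet
facet normal 0.190 -0.982 -0.021
outer loop
vertex -2.776 -1.269 -3.502
vertex -2.362 -1.172 -4.312
vertex -1.879 -1.095 -3.539
endloop
endfacet
facet normal 0.170 -0.740 0.651
outer loop
vertex -2.776 -1.269 -3.502
vertex -1.879 -1.095 -3.539
vertex -2.402 -0.671 -2.92
endloop
endfacet
facet normal -0.375 0.248 0.893
outer loop
vertex -3.208 -0.486 -3.31
vertex -2.402 -0.671 -2.92
vertex -2.578 0.172 -3.228
endloop
endfacet
facet normal -0.985 0.152 -0.082
outer loop
vertex -3.184 -0.795 -4.17
vertex -3.208 -0.486 -3.31
vertex -3.061 0.095 -4.001
endloop
endfacet
facet normal -0.325 -0.384 -0.864
outer loop
vertex -2.362 -1.172 -4.312
vertex -3.184 -0.795 -4.17
vertex -2.538 -0.329 -4.62
endloop
endfacet
facet normal 0.693 -0.617 -0.372
outer loop
vertex -1.879 -1.095 -3.539
vertex -2.362 -1.172 -4.312
vertex -1.732 -0.514 -4.23
endloop
endfacet
facet normal 0.662 -0.227 0.715
outer loop
vertex -2.402 -0.671 -2.92
vertex -1.879 -1.095 -3.539
vertex -1.756 -0.205 -3.37
endloop
endfacet

endsolid


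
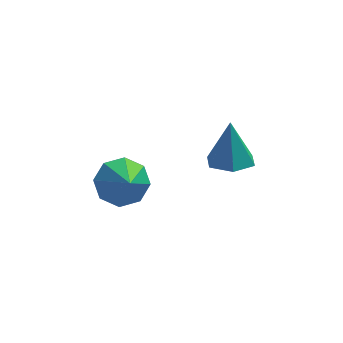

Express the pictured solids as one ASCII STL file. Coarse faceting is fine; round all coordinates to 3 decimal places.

solid 
facet normal -0.012 -0.314 -0.949
outer loop
vertex 2.645 3.169 -3.105
vertex 1.911 3.596 -3.237
vertex 2.665 3.985 -3.375
endloop
endfacet
facet normal 0.918 0.104 0.382
outer loop
vertex 2.645 3.169 -3.105
vertex 2.665 3.985 -3.375
vertex 1.929 4.124 -1.643
endloop
endfacet
facet normal -0.011 -0.315 -0.949
outer loop
vertex 2.665 3.985 -3.375
vertex 1.911 3.596 -3.237
vertex 1.931 4.412 -3.508
endloop
endfacet
facet normal 0.480 0.867 0.134
outer loop
vertex 2.665 3.985 -3.375
vertex 1.931 4.412 -3.508
vertex 1.929 4.124 -1.643
endloop
endfacet
facet normal -0.011 -0.315 -0.949
outer loop
vertex 1.931 4.412 -3.508
vertex 1.911 3.596 -3.237
vertex 1.176 4.023 -3.37
endloop
endfacet
facet normal -0.434 0.891 0.137
outer loop
vertex 1.931 4.412 -3.508
vertex 1.176 4.023 -3.37
vertex 1.929 4.124 -1.643
endloop
endfacet
facet normal -0.011 -0.314 -0.949
outer loop
vertex 1.176 4.023 -3.37
vertex 1.911 3.596 -3.237
vertex 1.156 3.207 -3.1
endloop
endfacet
facet normal -0.909 0.151 0.388
outer loop
vertex 1.176 4.023 -3.37
vertex 1.156 3.207 -3.1
vertex 1.929 4.124 -1.643
endloop
endfacet
facet normal -0.011 -0.314 -0.949
outer loop
vertex 1.156 3.207 -3.1
vertex 1.911 3.596 -3.237
vertex 1.89 2.78 -2.967
endloop
endfacet
facet normal -0.471 -0.612 0.635
outer loop
vertex 1.156 3.207 -3.1
vertex 1.89 2.78 -2.967
vertex 1.929 4.124 -1.643
endloop
endfacet
facet normal -0.012 -0.314 -0.949
outer loop
vertex 1.89 2.78 -2.967
vertex 1.911 3.596 -3.237
vertex 2.645 3.169 -3.105
endloop
endfacet
facet normal 0.443 -0.636 0.632
outer loop
vertex 1.89 2.78 -2.967
vertex 2.645 3.169 -3.105
vertex 1.929 4.124 -1.643
endloop
endfacet
facet normal -0.110 0.709 -0.696
outer loop
vertex -1.058 1.867 -1.439
vertex -1.785 1.43 -1.769
vertex -1.651 2.071 -1.137
endloop
endfacet
facet normal 0.508 0.265 0.820
outer loop
vertex -1.058 1.867 -1.439
vertex -1.651 2.071 -1.137
vertex -1.595 0.21 -0.571
endloop
endfacet
facet normal -0.110 0.709 -0.696
outer loop
vertex -1.651 2.071 -1.137
vertex -1.785 1.43 -1.769
vertex -2.323 1.9 -1.205
endloop
endfacet
facet normal -0.167 0.282 0.945
outer loop
vertex -1.651 2.071 -1.137
vertex -2.323 1.9 -1.205
vertex -1.595 0.21 -0.571
endloop
endfacet
facet normal -0.110 0.709 -0.696
outer loop
vertex -2.323 1.9 -1.205
vertex -1.785 1.43 -1.769
vertex -2.679 1.453 -1.604
endloop
endfacet
facet normal -0.718 -0.049 0.695
outer loop
vertex -2.323 1.9 -1.205
vertex -2.679 1.453 -1.604
vertex -1.595 0.21 -0.571
endloop
endfacet
facet normal -0.110 0.709 -0.696
outer loop
vertex -2.679 1.453 -1.604
vertex -1.785 1.43 -1.769
vertex -2.512 0.993 -2.099
endloop
endfacet
facet normal -0.818 -0.532 0.218
outer loop
vertex -2.679 1.453 -1.604
vertex -2.512 0.993 -2.099
vertex -1.595 0.21 -0.571
endloop
endfacet
facet normal -0.110 0.709 -0.696
outer loop
vertex -2.512 0.993 -2.099
vertex -1.785 1.43 -1.769
vertex -1.918 0.789 -2.401
endloop
endfacet
facet normal -0.411 -0.888 -0.208
outer loop
vertex -2.512 0.993 -2.099
vertex -1.918 0.789 -2.401
vertex -1.595 0.21 -0.571
endloop
endfacet
facet normal -0.110 0.709 -0.696
outer loop
vertex -1.918 0.789 -2.401
vertex -1.785 1.43 -1.769
vertex -1.247 0.96 -2.333
endloop
endfacet
facet normal 0.264 -0.905 -0.333
outer loop
vertex -1.918 0.789 -2.401
vertex -1.247 0.96 -2.333
vertex -1.595 0.21 -0.571
endloop
endfacet
facet normal -0.109 0.710 -0.696
outer loop
vertex -1.247 0.96 -2.333
vertex -1.785 1.43 -1.769
vertex -0.89 1.406 -1.934
endloop
endfacet
facet normal 0.813 -0.576 -0.084
outer loop
vertex -1.247 0.96 -2.333
vertex -0.89 1.406 -1.934
vertex -1.595 0.21 -0.571
endloop
endfacet
facet normal -0.110 0.709 -0.697
outer loop
vertex -0.89 1.406 -1.934
vertex -1.785 1.43 -1.769
vertex -1.058 1.867 -1.439
endloop
endfacet
facet normal 0.915 -0.090 0.394
outer loop
vertex -0.89 1.406 -1.934
vertex -1.058 1.867 -1.439
vertex -1.595 0.21 -0.571
endloop
endfacet

endsolid


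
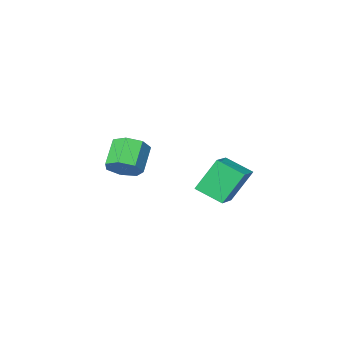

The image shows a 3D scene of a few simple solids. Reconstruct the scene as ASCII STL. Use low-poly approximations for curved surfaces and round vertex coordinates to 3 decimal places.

solid 
facet normal 0.539 0.529 -0.656
outer loop
vertex 0.736 -3.141 1.368
vertex 0.265 -3.512 0.682
vertex 0.085 -2.751 1.148
endloop
endfacet
facet normal 0.176 0.690 0.702
outer loop
vertex 0.736 -3.141 1.368
vertex 0.085 -2.751 1.148
vertex -0.115 -3.978 2.403
endloop
endfacet
facet normal 0.177 0.690 0.702
outer loop
vertex -0.115 -3.978 2.403
vertex 0.085 -2.751 1.148
vertex -0.766 -3.588 2.184
endloop
endfacet
facet normal -0.538 -0.530 0.655
outer loop
vertex -0.115 -3.978 2.403
vertex -0.766 -3.588 2.184
vertex -0.585 -4.348 1.718
endloop
endfacet
facet normal 0.538 0.529 -0.656
outer loop
vertex 0.085 -2.751 1.148
vertex 0.265 -3.512 0.682
vertex -0.43 -2.934 0.578
endloop
endfacet
facet normal -0.534 0.816 0.221
outer loop
vertex 0.085 -2.751 1.148
vertex -0.43 -2.934 0.578
vertex -0.766 -3.588 2.184
endloop
endfacet
facet normal -0.533 0.817 0.221
outer loop
vertex -0.766 -3.588 2.184
vertex -0.43 -2.934 0.578
vertex -1.281 -3.77 1.614
endloop
endfacet
facet normal -0.538 -0.530 0.655
outer loop
vertex -0.766 -3.588 2.184
vertex -1.281 -3.77 1.614
vertex -0.585 -4.348 1.718
endloop
endfacet
facet normal 0.539 0.530 -0.655
outer loop
vertex -0.43 -2.934 0.578
vertex 0.265 -3.512 0.682
vertex -0.421 -3.551 0.086
endloop
endfacet
facet normal -0.842 0.328 -0.427
outer loop
vertex -0.43 -2.934 0.578
vertex -0.421 -3.551 0.086
vertex -1.281 -3.77 1.614
endloop
endfacet
facet normal -0.843 0.328 -0.427
outer loop
vertex -1.281 -3.77 1.614
vertex -0.421 -3.551 0.086
vertex -1.272 -4.388 1.122
endloop
endfacet
facet normal -0.538 -0.530 0.656
outer loop
vertex -1.281 -3.77 1.614
vertex -1.272 -4.388 1.122
vertex -0.585 -4.348 1.718
endloop
endfacet
facet normal 0.539 0.530 -0.655
outer loop
vertex -0.421 -3.551 0.086
vertex 0.265 -3.512 0.682
vertex 0.105 -4.139 0.043
endloop
endfacet
facet normal -0.517 -0.407 -0.753
outer loop
vertex -0.421 -3.551 0.086
vertex 0.105 -4.139 0.043
vertex -1.272 -4.388 1.122
endloop
endfacet
facet normal -0.517 -0.407 -0.753
outer loop
vertex -1.272 -4.388 1.122
vertex 0.105 -4.139 0.043
vertex -0.746 -4.976 1.079
endloop
endfacet
facet normal -0.538 -0.529 0.656
outer loop
vertex -1.272 -4.388 1.122
vertex -0.746 -4.976 1.079
vertex -0.585 -4.348 1.718
endloop
endfacet
facet normal 0.538 0.530 -0.655
outer loop
vertex 0.105 -4.139 0.043
vertex 0.265 -3.512 0.682
vertex 0.751 -4.254 0.481
endloop
endfacet
facet normal 0.198 -0.836 -0.512
outer loop
vertex 0.105 -4.139 0.043
vertex 0.751 -4.254 0.481
vertex -0.746 -4.976 1.079
endloop
endfacet
facet normal 0.198 -0.836 -0.512
outer loop
vertex -0.746 -4.976 1.079
vertex 0.751 -4.254 0.481
vertex -0.1 -5.091 1.517
endloop
endfacet
facet normal -0.539 -0.529 0.656
outer loop
vertex -0.746 -4.976 1.079
vertex -0.1 -5.091 1.517
vertex -0.585 -4.348 1.718
endloop
endfacet
facet normal 0.538 0.530 -0.655
outer loop
vertex 0.751 -4.254 0.481
vertex 0.265 -3.512 0.682
vertex 1.032 -3.81 1.071
endloop
endfacet
facet normal 0.764 -0.635 0.114
outer loop
vertex 0.751 -4.254 0.481
vertex 1.032 -3.81 1.071
vertex -0.1 -5.091 1.517
endloop
endfacet
facet normal 0.764 -0.635 0.114
outer loop
vertex -0.1 -5.091 1.517
vertex 1.032 -3.81 1.071
vertex 0.181 -4.647 2.106
endloop
endfacet
facet normal -0.539 -0.529 0.656
outer loop
vertex -0.1 -5.091 1.517
vertex 0.181 -4.647 2.106
vertex -0.585 -4.348 1.718
endloop
endfacet
facet normal 0.538 0.529 -0.656
outer loop
vertex 1.032 -3.81 1.071
vertex 0.265 -3.512 0.682
vertex 0.736 -3.141 1.368
endloop
endfacet
facet normal 0.754 0.043 0.655
outer loop
vertex 1.032 -3.81 1.071
vertex 0.736 -3.141 1.368
vertex 0.181 -4.647 2.106
endloop
endfacet
facet normal 0.754 0.043 0.655
outer loop
vertex 0.181 -4.647 2.106
vertex 0.736 -3.141 1.368
vertex -0.115 -3.978 2.403
endloop
endfacet
facet normal -0.539 -0.529 0.655
outer loop
vertex 0.181 -4.647 2.106
vertex -0.115 -3.978 2.403
vertex -0.585 -4.348 1.718
endloop
endfacet
facet normal -0.502 0.758 -0.418
outer loop
vertex -3.47 1.398 1.616
vertex -2.459 2.309 2.054
vertex -2.528 1.13 -0.0
endloop
endfacet
facet normal -0.707 -0.637 -0.307
outer loop
vertex -1.801 0.031 0.606
vertex -3.47 1.398 1.616
vertex -2.528 1.13 -0.0
endloop
endfacet
facet normal -0.502 0.758 -0.418
outer loop
vertex -2.528 1.13 -0.0
vertex -2.459 2.309 2.054
vertex -1.517 2.041 0.438
endloop
endfacet
facet normal 0.498 -0.142 -0.855
outer loop
vertex -1.517 2.041 0.438
vertex -1.801 0.031 0.606
vertex -2.528 1.13 -0.0
endloop
endfacet
facet normal -0.498 0.142 0.855
outer loop
vertex -3.47 1.398 1.616
vertex -1.732 1.21 2.66
vertex -2.459 2.309 2.054
endloop
endfacet
facet normal -0.707 -0.637 -0.307
outer loop
vertex -2.743 0.299 2.222
vertex -3.47 1.398 1.616
vertex -1.801 0.031 0.606
endloop
endfacet
facet normal -0.498 0.142 0.855
outer loop
vertex -2.743 0.299 2.222
vertex -1.732 1.21 2.66
vertex -3.47 1.398 1.616
endloop
endfacet
facet normal 0.707 0.637 0.307
outer loop
vertex -2.459 2.309 2.054
vertex -1.732 1.21 2.66
vertex -1.517 2.041 0.438
endloop
endfacet
facet normal 0.498 -0.142 -0.855
outer loop
vertex -0.79 0.942 1.044
vertex -1.801 0.031 0.606
vertex -1.517 2.041 0.438
endloop
endfacet
facet normal 0.707 0.637 0.307
outer loop
vertex -1.517 2.041 0.438
vertex -1.732 1.21 2.66
vertex -0.79 0.942 1.044
endloop
endfacet
facet normal 0.502 -0.758 0.418
outer loop
vertex -0.79 0.942 1.044
vertex -2.743 0.299 2.222
vertex -1.801 0.031 0.606
endloop
endfacet
facet normal 0.502 -0.758 0.418
outer loop
vertex -1.732 1.21 2.66
vertex -2.743 0.299 2.222
vertex -0.79 0.942 1.044
endloop
endfacet

endsolid


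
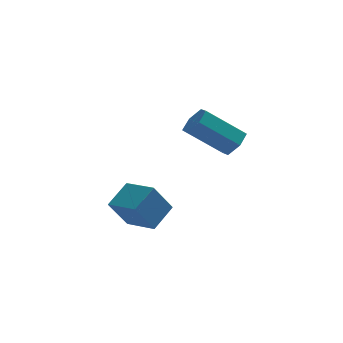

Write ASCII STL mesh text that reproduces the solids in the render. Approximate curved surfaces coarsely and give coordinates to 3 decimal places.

solid 
facet normal 0.781 -0.037 -0.624
outer loop
vertex 2.311 -1.356 1.629
vertex 1.873 -1.226 1.073
vertex 2.18 -0.678 1.425
endloop
endfacet
facet normal 0.598 0.335 0.729
outer loop
vertex 2.311 -1.356 1.629
vertex 2.18 -0.678 1.425
vertex 0.765 -1.284 2.864
endloop
endfacet
facet normal 0.598 0.335 0.729
outer loop
vertex 0.765 -1.284 2.864
vertex 2.18 -0.678 1.425
vertex 0.634 -0.606 2.66
endloop
endfacet
facet normal -0.781 0.036 0.623
outer loop
vertex 0.765 -1.284 2.864
vertex 0.634 -0.606 2.66
vertex 0.327 -1.154 2.307
endloop
endfacet
facet normal 0.781 -0.037 -0.623
outer loop
vertex 2.18 -0.678 1.425
vertex 1.873 -1.226 1.073
vertex 1.742 -0.548 0.868
endloop
endfacet
facet normal 0.141 0.983 0.119
outer loop
vertex 2.18 -0.678 1.425
vertex 1.742 -0.548 0.868
vertex 0.634 -0.606 2.66
endloop
endfacet
facet normal 0.140 0.983 0.119
outer loop
vertex 0.634 -0.606 2.66
vertex 1.742 -0.548 0.868
vertex 0.195 -0.476 2.103
endloop
endfacet
facet normal -0.781 0.036 0.624
outer loop
vertex 0.634 -0.606 2.66
vertex 0.195 -0.476 2.103
vertex 0.327 -1.154 2.307
endloop
endfacet
facet normal 0.781 -0.037 -0.623
outer loop
vertex 1.742 -0.548 0.868
vertex 1.873 -1.226 1.073
vertex 1.435 -1.096 0.516
endloop
endfacet
facet normal -0.457 0.648 -0.610
outer loop
vertex 1.742 -0.548 0.868
vertex 1.435 -1.096 0.516
vertex 0.195 -0.476 2.103
endloop
endfacet
facet normal -0.457 0.647 -0.610
outer loop
vertex 0.195 -0.476 2.103
vertex 1.435 -1.096 0.516
vertex -0.111 -1.024 1.751
endloop
endfacet
facet normal -0.781 0.036 0.624
outer loop
vertex 0.195 -0.476 2.103
vertex -0.111 -1.024 1.751
vertex 0.327 -1.154 2.307
endloop
endfacet
facet normal 0.781 -0.036 -0.623
outer loop
vertex 1.435 -1.096 0.516
vertex 1.873 -1.226 1.073
vertex 1.566 -1.774 0.72
endloop
endfacet
facet normal -0.598 -0.335 -0.729
outer loop
vertex 1.435 -1.096 0.516
vertex 1.566 -1.774 0.72
vertex -0.111 -1.024 1.751
endloop
endfacet
facet normal -0.598 -0.335 -0.729
outer loop
vertex -0.111 -1.024 1.751
vertex 1.566 -1.774 0.72
vertex 0.02 -1.702 1.955
endloop
endfacet
facet normal -0.781 0.037 0.624
outer loop
vertex -0.111 -1.024 1.751
vertex 0.02 -1.702 1.955
vertex 0.327 -1.154 2.307
endloop
endfacet
facet normal 0.781 -0.036 -0.624
outer loop
vertex 1.566 -1.774 0.72
vertex 1.873 -1.226 1.073
vertex 2.005 -1.904 1.277
endloop
endfacet
facet normal -0.141 -0.983 -0.119
outer loop
vertex 1.566 -1.774 0.72
vertex 2.005 -1.904 1.277
vertex 0.02 -1.702 1.955
endloop
endfacet
facet normal -0.141 -0.983 -0.119
outer loop
vertex 0.02 -1.702 1.955
vertex 2.005 -1.904 1.277
vertex 0.458 -1.832 2.512
endloop
endfacet
facet normal -0.781 0.037 0.623
outer loop
vertex 0.02 -1.702 1.955
vertex 0.458 -1.832 2.512
vertex 0.327 -1.154 2.307
endloop
endfacet
facet normal 0.781 -0.036 -0.624
outer loop
vertex 2.005 -1.904 1.277
vertex 1.873 -1.226 1.073
vertex 2.311 -1.356 1.629
endloop
endfacet
facet normal 0.457 -0.647 0.610
outer loop
vertex 2.005 -1.904 1.277
vertex 2.311 -1.356 1.629
vertex 0.458 -1.832 2.512
endloop
endfacet
facet normal 0.457 -0.648 0.610
outer loop
vertex 0.458 -1.832 2.512
vertex 2.311 -1.356 1.629
vertex 0.765 -1.284 2.864
endloop
endfacet
facet normal -0.781 0.037 0.623
outer loop
vertex 0.458 -1.832 2.512
vertex 0.765 -1.284 2.864
vertex 0.327 -1.154 2.307
endloop
endfacet
facet normal -0.560 -0.642 -0.524
outer loop
vertex -1.97 -1.913 -2.033
vertex -2.966 -0.846 -2.276
vertex -1.216 -1.507 -3.337
endloop
endfacet
facet normal 0.673 -0.721 0.164
outer loop
vertex -0.454 -0.634 -2.624
vertex -1.97 -1.913 -2.033
vertex -1.216 -1.507 -3.337
endloop
endfacet
facet normal -0.560 -0.641 -0.524
outer loop
vertex -1.216 -1.507 -3.337
vertex -2.966 -0.846 -2.276
vertex -2.211 -0.439 -3.58
endloop
endfacet
facet normal 0.484 0.260 -0.836
outer loop
vertex -2.211 -0.439 -3.58
vertex -0.454 -0.634 -2.624
vertex -1.216 -1.507 -3.337
endloop
endfacet
facet normal -0.483 -0.261 0.836
outer loop
vertex -1.97 -1.913 -2.033
vertex -2.204 0.027 -1.563
vertex -2.966 -0.846 -2.276
endloop
endfacet
facet normal 0.673 -0.721 0.164
outer loop
vertex -1.209 -1.041 -1.32
vertex -1.97 -1.913 -2.033
vertex -0.454 -0.634 -2.624
endloop
endfacet
facet normal -0.484 -0.261 0.835
outer loop
vertex -1.209 -1.041 -1.32
vertex -2.204 0.027 -1.563
vertex -1.97 -1.913 -2.033
endloop
endfacet
facet normal -0.673 0.721 -0.164
outer loop
vertex -2.966 -0.846 -2.276
vertex -2.204 0.027 -1.563
vertex -2.211 -0.439 -3.58
endloop
endfacet
facet normal 0.484 0.261 -0.835
outer loop
vertex -1.45 0.433 -2.867
vertex -0.454 -0.634 -2.624
vertex -2.211 -0.439 -3.58
endloop
endfacet
facet normal -0.673 0.721 -0.164
outer loop
vertex -2.211 -0.439 -3.58
vertex -2.204 0.027 -1.563
vertex -1.45 0.433 -2.867
endloop
endfacet
facet normal 0.560 0.642 0.524
outer loop
vertex -1.45 0.433 -2.867
vertex -1.209 -1.041 -1.32
vertex -0.454 -0.634 -2.624
endloop
endfacet
facet normal 0.561 0.641 0.524
outer loop
vertex -2.204 0.027 -1.563
vertex -1.209 -1.041 -1.32
vertex -1.45 0.433 -2.867
endloop
endfacet

endsolid


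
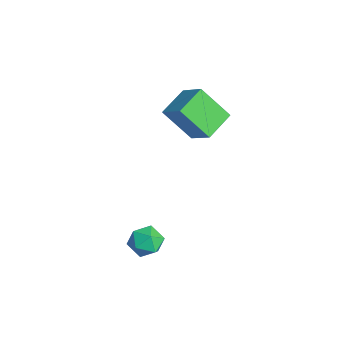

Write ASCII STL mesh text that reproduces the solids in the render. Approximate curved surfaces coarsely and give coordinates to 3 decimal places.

solid 
facet normal -0.631 -0.724 0.279
outer loop
vertex 1.27 0.397 -2.662
vertex 1.773 -0.132 -2.898
vertex 1.798 0.125 -2.175
endloop
endfacet
facet normal -0.710 -0.145 0.689
outer loop
vertex 1.27 0.397 -2.662
vertex 1.798 0.125 -2.175
vertex 1.636 0.875 -2.184
endloop
endfacet
facet normal -0.875 0.405 0.265
outer loop
vertex 1.27 0.397 -2.662
vertex 1.636 0.875 -2.184
vertex 1.511 1.082 -2.913
endloop
endfacet
facet normal -0.898 0.166 -0.408
outer loop
vertex 1.27 0.397 -2.662
vertex 1.511 1.082 -2.913
vertex 1.596 0.459 -3.354
endloop
endfacet
facet normal -0.747 -0.532 -0.399
outer loop
vertex 1.27 0.397 -2.662
vertex 1.596 0.459 -3.354
vertex 1.773 -0.132 -2.898
endloop
endfacet
facet normal -0.081 -0.006 0.997
outer loop
vertex 1.636 0.875 -2.184
vertex 1.798 0.125 -2.175
vertex 2.364 0.641 -2.126
endloop
endfacet
facet normal 0.046 -0.942 0.333
outer loop
vertex 1.798 0.125 -2.175
vertex 1.773 -0.132 -2.898
vertex 2.449 0.018 -2.567
endloop
endfacet
facet normal -0.142 -0.631 -0.763
outer loop
vertex 1.773 -0.132 -2.898
vertex 1.596 0.459 -3.354
vertex 2.324 0.225 -3.296
endloop
endfacet
facet normal -0.386 0.497 -0.777
outer loop
vertex 1.596 0.459 -3.354
vertex 1.511 1.082 -2.913
vertex 2.162 0.975 -3.305
endloop
endfacet
facet normal -0.348 0.884 0.311
outer loop
vertex 1.511 1.082 -2.913
vertex 1.636 0.875 -2.184
vertex 2.187 1.232 -2.582
endloop
endfacet
facet normal 0.898 -0.166 0.408
outer loop
vertex 2.69 0.703 -2.818
vertex 2.364 0.641 -2.126
vertex 2.449 0.018 -2.567
endloop
endfacet
facet normal 0.875 -0.405 -0.265
outer loop
vertex 2.69 0.703 -2.818
vertex 2.449 0.018 -2.567
vertex 2.324 0.225 -3.296
endloop
endfacet
facet normal 0.710 0.145 -0.689
outer loop
vertex 2.69 0.703 -2.818
vertex 2.324 0.225 -3.296
vertex 2.162 0.975 -3.305
endloop
endfacet
facet normal 0.631 0.724 -0.279
outer loop
vertex 2.69 0.703 -2.818
vertex 2.162 0.975 -3.305
vertex 2.187 1.232 -2.582
endloop
endfacet
facet normal 0.747 0.532 0.399
outer loop
vertex 2.69 0.703 -2.818
vertex 2.187 1.232 -2.582
vertex 2.364 0.641 -2.126
endloop
endfacet
facet normal 0.386 -0.497 0.777
outer loop
vertex 2.449 0.018 -2.567
vertex 2.364 0.641 -2.126
vertex 1.798 0.125 -2.175
endloop
endfacet
facet normal 0.348 -0.884 -0.311
outer loop
vertex 2.324 0.225 -3.296
vertex 2.449 0.018 -2.567
vertex 1.773 -0.132 -2.898
endloop
endfacet
facet normal 0.081 0.006 -0.997
outer loop
vertex 2.162 0.975 -3.305
vertex 2.324 0.225 -3.296
vertex 1.596 0.459 -3.354
endloop
endfacet
facet normal -0.046 0.942 -0.333
outer loop
vertex 2.187 1.232 -2.582
vertex 2.162 0.975 -3.305
vertex 1.511 1.082 -2.913
endloop
endfacet
facet normal 0.142 0.631 0.763
outer loop
vertex 2.364 0.641 -2.126
vertex 2.187 1.232 -2.582
vertex 1.636 0.875 -2.184
endloop
endfacet
facet normal -0.537 0.778 0.326
outer loop
vertex -1.097 3.746 3.008
vertex -0.482 4.727 1.682
vertex -2.11 3.362 2.254
endloop
endfacet
facet normal -0.350 -0.557 0.753
outer loop
vertex -1.358 2.273 1.798
vertex -1.097 3.746 3.008
vertex -2.11 3.362 2.254
endloop
endfacet
facet normal -0.537 0.778 0.326
outer loop
vertex -2.11 3.362 2.254
vertex -0.482 4.727 1.682
vertex -1.495 4.343 0.928
endloop
endfacet
facet normal -0.768 -0.291 -0.571
outer loop
vertex -1.495 4.343 0.928
vertex -1.358 2.273 1.798
vertex -2.11 3.362 2.254
endloop
endfacet
facet normal 0.768 0.291 0.571
outer loop
vertex -1.097 3.746 3.008
vertex 0.27 3.638 1.226
vertex -0.482 4.727 1.682
endloop
endfacet
facet normal -0.350 -0.557 0.753
outer loop
vertex -0.345 2.657 2.552
vertex -1.097 3.746 3.008
vertex -1.358 2.273 1.798
endloop
endfacet
facet normal 0.768 0.291 0.571
outer loop
vertex -0.345 2.657 2.552
vertex 0.27 3.638 1.226
vertex -1.097 3.746 3.008
endloop
endfacet
facet normal 0.350 0.557 -0.753
outer loop
vertex -0.482 4.727 1.682
vertex 0.27 3.638 1.226
vertex -1.495 4.343 0.928
endloop
endfacet
facet normal -0.768 -0.291 -0.571
outer loop
vertex -0.743 3.254 0.472
vertex -1.358 2.273 1.798
vertex -1.495 4.343 0.928
endloop
endfacet
facet normal 0.350 0.557 -0.753
outer loop
vertex -1.495 4.343 0.928
vertex 0.27 3.638 1.226
vertex -0.743 3.254 0.472
endloop
endfacet
facet normal 0.537 -0.778 -0.326
outer loop
vertex -0.743 3.254 0.472
vertex -0.345 2.657 2.552
vertex -1.358 2.273 1.798
endloop
endfacet
facet normal 0.537 -0.778 -0.326
outer loop
vertex 0.27 3.638 1.226
vertex -0.345 2.657 2.552
vertex -0.743 3.254 0.472
endloop
endfacet

endsolid


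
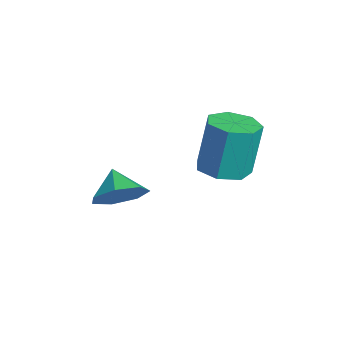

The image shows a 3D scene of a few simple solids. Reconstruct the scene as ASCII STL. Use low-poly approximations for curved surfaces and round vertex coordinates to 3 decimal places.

solid 
facet normal 0.066 -0.196 -0.978
outer loop
vertex 1.485 0.415 -2.795
vertex 0.561 0.089 -2.792
vertex 0.887 0.999 -2.952
endloop
endfacet
facet normal 0.708 0.700 -0.093
outer loop
vertex 1.485 0.415 -2.795
vertex 0.887 0.999 -2.952
vertex 1.342 0.838 -0.691
endloop
endfacet
facet normal 0.708 0.700 -0.093
outer loop
vertex 1.342 0.838 -0.691
vertex 0.887 0.999 -2.952
vertex 0.744 1.422 -0.849
endloop
endfacet
facet normal -0.066 0.197 0.978
outer loop
vertex 1.342 0.838 -0.691
vertex 0.744 1.422 -0.849
vertex 0.419 0.511 -0.688
endloop
endfacet
facet normal 0.067 -0.196 -0.978
outer loop
vertex 0.887 0.999 -2.952
vertex 0.561 0.089 -2.792
vertex 0.044 0.897 -2.989
endloop
endfacet
facet normal -0.109 0.973 -0.203
outer loop
vertex 0.887 0.999 -2.952
vertex 0.044 0.897 -2.989
vertex 0.744 1.422 -0.849
endloop
endfacet
facet normal -0.109 0.973 -0.203
outer loop
vertex 0.744 1.422 -0.849
vertex 0.044 0.897 -2.989
vertex -0.099 1.32 -0.886
endloop
endfacet
facet normal -0.067 0.197 0.978
outer loop
vertex 0.744 1.422 -0.849
vertex -0.099 1.32 -0.886
vertex 0.419 0.511 -0.688
endloop
endfacet
facet normal 0.066 -0.196 -0.978
outer loop
vertex 0.044 0.897 -2.989
vertex 0.561 0.089 -2.792
vertex -0.41 0.186 -2.877
endloop
endfacet
facet normal -0.843 0.513 -0.161
outer loop
vertex 0.044 0.897 -2.989
vertex -0.41 0.186 -2.877
vertex -0.099 1.32 -0.886
endloop
endfacet
facet normal -0.843 0.513 -0.161
outer loop
vertex -0.099 1.32 -0.886
vertex -0.41 0.186 -2.877
vertex -0.553 0.609 -0.774
endloop
endfacet
facet normal -0.067 0.197 0.978
outer loop
vertex -0.099 1.32 -0.886
vertex -0.553 0.609 -0.774
vertex 0.419 0.511 -0.688
endloop
endfacet
facet normal 0.066 -0.196 -0.978
outer loop
vertex -0.41 0.186 -2.877
vertex 0.561 0.089 -2.792
vertex -0.132 -0.598 -2.701
endloop
endfacet
facet normal -0.943 -0.334 0.003
outer loop
vertex -0.41 0.186 -2.877
vertex -0.132 -0.598 -2.701
vertex -0.553 0.609 -0.774
endloop
endfacet
facet normal -0.943 -0.334 0.003
outer loop
vertex -0.553 0.609 -0.774
vertex -0.132 -0.598 -2.701
vertex -0.275 -0.175 -0.598
endloop
endfacet
facet normal -0.067 0.196 0.978
outer loop
vertex -0.553 0.609 -0.774
vertex -0.275 -0.175 -0.598
vertex 0.419 0.511 -0.688
endloop
endfacet
facet normal 0.066 -0.197 -0.978
outer loop
vertex -0.132 -0.598 -2.701
vertex 0.561 0.089 -2.792
vertex 0.668 -0.865 -2.593
endloop
endfacet
facet normal -0.332 -0.929 0.164
outer loop
vertex -0.132 -0.598 -2.701
vertex 0.668 -0.865 -2.593
vertex -0.275 -0.175 -0.598
endloop
endfacet
facet normal -0.332 -0.929 0.164
outer loop
vertex -0.275 -0.175 -0.598
vertex 0.668 -0.865 -2.593
vertex 0.525 -0.442 -0.49
endloop
endfacet
facet normal -0.067 0.196 0.978
outer loop
vertex -0.275 -0.175 -0.598
vertex 0.525 -0.442 -0.49
vertex 0.419 0.511 -0.688
endloop
endfacet
facet normal 0.067 -0.196 -0.978
outer loop
vertex 0.668 -0.865 -2.593
vertex 0.561 0.089 -2.792
vertex 1.388 -0.414 -2.634
endloop
endfacet
facet normal 0.528 -0.825 0.202
outer loop
vertex 0.668 -0.865 -2.593
vertex 1.388 -0.414 -2.634
vertex 0.525 -0.442 -0.49
endloop
endfacet
facet normal 0.528 -0.825 0.202
outer loop
vertex 0.525 -0.442 -0.49
vertex 1.388 -0.414 -2.634
vertex 1.245 0.009 -0.531
endloop
endfacet
facet normal -0.067 0.196 0.978
outer loop
vertex 0.525 -0.442 -0.49
vertex 1.245 0.009 -0.531
vertex 0.419 0.511 -0.688
endloop
endfacet
facet normal 0.067 -0.198 -0.978
outer loop
vertex 1.388 -0.414 -2.634
vertex 0.561 0.089 -2.792
vertex 1.485 0.415 -2.795
endloop
endfacet
facet normal 0.991 -0.099 0.087
outer loop
vertex 1.388 -0.414 -2.634
vertex 1.485 0.415 -2.795
vertex 1.245 0.009 -0.531
endloop
endfacet
facet normal 0.991 -0.099 0.087
outer loop
vertex 1.245 0.009 -0.531
vertex 1.485 0.415 -2.795
vertex 1.342 0.838 -0.691
endloop
endfacet
facet normal -0.066 0.197 0.978
outer loop
vertex 1.245 0.009 -0.531
vertex 1.342 0.838 -0.691
vertex 0.419 0.511 -0.688
endloop
endfacet
facet normal 0.800 0.002 -0.599
outer loop
vertex 0.105 -3.554 -3.429
vertex -0.492 -3.219 -4.225
vertex 0.036 -2.65 -3.518
endloop
endfacet
facet normal -0.021 0.096 0.995
outer loop
vertex 0.105 -3.554 -3.429
vertex 0.036 -2.65 -3.518
vertex -1.468 -3.221 -3.495
endloop
endfacet
facet normal 0.801 0.001 -0.599
outer loop
vertex 0.036 -2.65 -3.518
vertex -0.492 -3.219 -4.225
vertex -0.43 -2.174 -4.14
endloop
endfacet
facet normal -0.245 0.673 0.698
outer loop
vertex 0.036 -2.65 -3.518
vertex -0.43 -2.174 -4.14
vertex -1.468 -3.221 -3.495
endloop
endfacet
facet normal 0.801 0.001 -0.599
outer loop
vertex -0.43 -2.174 -4.14
vertex -0.492 -3.219 -4.225
vertex -0.943 -2.485 -4.826
endloop
endfacet
facet normal -0.653 0.742 0.152
outer loop
vertex -0.43 -2.174 -4.14
vertex -0.943 -2.485 -4.826
vertex -1.468 -3.221 -3.495
endloop
endfacet
facet normal 0.801 0.003 -0.598
outer loop
vertex -0.943 -2.485 -4.826
vertex -0.492 -3.219 -4.225
vertex -1.115 -3.349 -5.06
endloop
endfacet
facet normal -0.940 0.250 -0.232
outer loop
vertex -0.943 -2.485 -4.826
vertex -1.115 -3.349 -5.06
vertex -1.468 -3.221 -3.495
endloop
endfacet
facet normal 0.801 0.001 -0.598
outer loop
vertex -1.115 -3.349 -5.06
vertex -0.492 -3.219 -4.225
vertex -0.819 -4.114 -4.665
endloop
endfacet
facet normal -0.888 -0.429 -0.165
outer loop
vertex -1.115 -3.349 -5.06
vertex -0.819 -4.114 -4.665
vertex -1.468 -3.221 -3.495
endloop
endfacet
facet normal 0.800 0.003 -0.600
outer loop
vertex -0.819 -4.114 -4.665
vertex -0.492 -3.219 -4.225
vertex -0.275 -4.206 -3.94
endloop
endfacet
facet normal -0.537 -0.787 0.303
outer loop
vertex -0.819 -4.114 -4.665
vertex -0.275 -4.206 -3.94
vertex -1.468 -3.221 -3.495
endloop
endfacet
facet normal 0.801 0.003 -0.599
outer loop
vertex -0.275 -4.206 -3.94
vertex -0.492 -3.219 -4.225
vertex 0.105 -3.554 -3.429
endloop
endfacet
facet normal -0.152 -0.554 0.819
outer loop
vertex -0.275 -4.206 -3.94
vertex 0.105 -3.554 -3.429
vertex -1.468 -3.221 -3.495
endloop
endfacet

endsolid


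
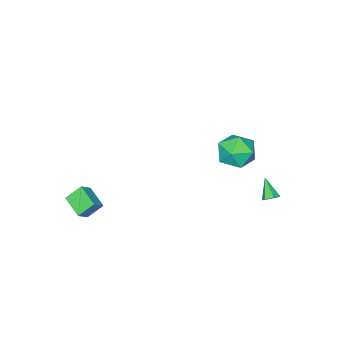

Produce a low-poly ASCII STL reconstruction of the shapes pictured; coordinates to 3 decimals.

solid 
facet normal 0.250 0.553 0.795
outer loop
vertex -0.747 5.009 3.69
vertex -0.734 4.006 4.384
vertex 0.282 4.365 3.814
endloop
endfacet
facet normal 0.504 0.842 0.193
outer loop
vertex -0.747 5.009 3.69
vertex 0.282 4.365 3.814
vertex -0.034 4.805 2.721
endloop
endfacet
facet normal -0.050 0.969 -0.241
outer loop
vertex -0.747 5.009 3.69
vertex -0.034 4.805 2.721
vertex -1.246 4.717 2.616
endloop
endfacet
facet normal -0.645 0.759 0.093
outer loop
vertex -0.747 5.009 3.69
vertex -1.246 4.717 2.616
vertex -1.679 4.223 3.644
endloop
endfacet
facet normal -0.459 0.501 0.733
outer loop
vertex -0.747 5.009 3.69
vertex -1.679 4.223 3.644
vertex -0.734 4.006 4.384
endloop
endfacet
facet normal 0.925 0.361 -0.122
outer loop
vertex -0.034 4.805 2.721
vertex 0.282 4.365 3.814
vertex 0.419 3.677 2.816
endloop
endfacet
facet normal 0.515 -0.107 0.850
outer loop
vertex 0.282 4.365 3.814
vertex -0.734 4.006 4.384
vertex -0.014 3.183 3.844
endloop
endfacet
facet normal -0.632 -0.191 0.751
outer loop
vertex -0.734 4.006 4.384
vertex -1.679 4.223 3.644
vertex -1.226 3.095 3.739
endloop
endfacet
facet normal -0.932 0.226 -0.284
outer loop
vertex -1.679 4.223 3.644
vertex -1.246 4.717 2.616
vertex -1.542 3.535 2.646
endloop
endfacet
facet normal 0.030 0.567 -0.823
outer loop
vertex -1.246 4.717 2.616
vertex -0.034 4.805 2.721
vertex -0.526 3.894 2.076
endloop
endfacet
facet normal 0.645 -0.759 -0.093
outer loop
vertex -0.513 2.891 2.77
vertex 0.419 3.677 2.816
vertex -0.014 3.183 3.844
endloop
endfacet
facet normal 0.050 -0.969 0.241
outer loop
vertex -0.513 2.891 2.77
vertex -0.014 3.183 3.844
vertex -1.226 3.095 3.739
endloop
endfacet
facet normal -0.504 -0.842 -0.193
outer loop
vertex -0.513 2.891 2.77
vertex -1.226 3.095 3.739
vertex -1.542 3.535 2.646
endloop
endfacet
facet normal -0.250 -0.553 -0.795
outer loop
vertex -0.513 2.891 2.77
vertex -1.542 3.535 2.646
vertex -0.526 3.894 2.076
endloop
endfacet
facet normal 0.459 -0.501 -0.733
outer loop
vertex -0.513 2.891 2.77
vertex -0.526 3.894 2.076
vertex 0.419 3.677 2.816
endloop
endfacet
facet normal 0.932 -0.226 0.284
outer loop
vertex -0.014 3.183 3.844
vertex 0.419 3.677 2.816
vertex 0.282 4.365 3.814
endloop
endfacet
facet normal -0.030 -0.567 0.823
outer loop
vertex -1.226 3.095 3.739
vertex -0.014 3.183 3.844
vertex -0.734 4.006 4.384
endloop
endfacet
facet normal -0.925 -0.361 0.122
outer loop
vertex -1.542 3.535 2.646
vertex -1.226 3.095 3.739
vertex -1.679 4.223 3.644
endloop
endfacet
facet normal -0.515 0.107 -0.850
outer loop
vertex -0.526 3.894 2.076
vertex -1.542 3.535 2.646
vertex -1.246 4.717 2.616
endloop
endfacet
facet normal 0.632 0.191 -0.751
outer loop
vertex 0.419 3.677 2.816
vertex -0.526 3.894 2.076
vertex -0.034 4.805 2.721
endloop
endfacet
facet normal 0.342 0.645 -0.683
outer loop
vertex -3.149 3.887 -2.702
vertex -3.646 3.932 -2.908
vertex -3.487 4.265 -2.514
endloop
endfacet
facet normal 0.561 0.092 0.823
outer loop
vertex -3.149 3.887 -2.702
vertex -3.487 4.265 -2.514
vertex -4.134 3.008 -1.932
endloop
endfacet
facet normal 0.340 0.646 -0.683
outer loop
vertex -3.487 4.265 -2.514
vertex -3.646 3.932 -2.908
vertex -3.984 4.309 -2.72
endloop
endfacet
facet normal -0.287 0.520 0.804
outer loop
vertex -3.487 4.265 -2.514
vertex -3.984 4.309 -2.72
vertex -4.134 3.008 -1.932
endloop
endfacet
facet normal 0.341 0.646 -0.682
outer loop
vertex -3.984 4.309 -2.72
vertex -3.646 3.932 -2.908
vertex -4.143 3.976 -3.115
endloop
endfacet
facet normal -0.955 0.227 0.193
outer loop
vertex -3.984 4.309 -2.72
vertex -4.143 3.976 -3.115
vertex -4.134 3.008 -1.932
endloop
endfacet
facet normal 0.341 0.646 -0.682
outer loop
vertex -4.143 3.976 -3.115
vertex -3.646 3.932 -2.908
vertex -3.805 3.599 -3.303
endloop
endfacet
facet normal -0.773 -0.494 -0.398
outer loop
vertex -4.143 3.976 -3.115
vertex -3.805 3.599 -3.303
vertex -4.134 3.008 -1.932
endloop
endfacet
facet normal 0.341 0.646 -0.682
outer loop
vertex -3.805 3.599 -3.303
vertex -3.646 3.932 -2.908
vertex -3.308 3.555 -3.096
endloop
endfacet
facet normal 0.076 -0.922 -0.379
outer loop
vertex -3.805 3.599 -3.303
vertex -3.308 3.555 -3.096
vertex -4.134 3.008 -1.932
endloop
endfacet
facet normal 0.341 0.646 -0.682
outer loop
vertex -3.308 3.555 -3.096
vertex -3.646 3.932 -2.908
vertex -3.149 3.887 -2.702
endloop
endfacet
facet normal 0.742 -0.629 0.231
outer loop
vertex -3.308 3.555 -3.096
vertex -3.149 3.887 -2.702
vertex -4.134 3.008 -1.932
endloop
endfacet
facet normal -0.624 0.393 0.676
outer loop
vertex 3.737 -3.668 -1.808
vertex 4.072 -2.291 -2.3
vertex 2.995 -3.721 -2.462
endloop
endfacet
facet normal -0.224 -0.918 0.328
outer loop
vertex 3.768 -4.209 -3.3
vertex 3.737 -3.668 -1.808
vertex 2.995 -3.721 -2.462
endloop
endfacet
facet normal -0.624 0.393 0.676
outer loop
vertex 2.995 -3.721 -2.462
vertex 4.072 -2.291 -2.3
vertex 3.33 -2.344 -2.954
endloop
endfacet
facet normal -0.749 -0.054 -0.660
outer loop
vertex 3.33 -2.344 -2.954
vertex 3.768 -4.209 -3.3
vertex 2.995 -3.721 -2.462
endloop
endfacet
facet normal 0.749 0.054 0.660
outer loop
vertex 3.737 -3.668 -1.808
vertex 4.845 -2.779 -3.138
vertex 4.072 -2.291 -2.3
endloop
endfacet
facet normal -0.224 -0.918 0.328
outer loop
vertex 4.51 -4.156 -2.646
vertex 3.737 -3.668 -1.808
vertex 3.768 -4.209 -3.3
endloop
endfacet
facet normal 0.749 0.054 0.660
outer loop
vertex 4.51 -4.156 -2.646
vertex 4.845 -2.779 -3.138
vertex 3.737 -3.668 -1.808
endloop
endfacet
facet normal 0.224 0.918 -0.328
outer loop
vertex 4.072 -2.291 -2.3
vertex 4.845 -2.779 -3.138
vertex 3.33 -2.344 -2.954
endloop
endfacet
facet normal -0.749 -0.054 -0.660
outer loop
vertex 4.103 -2.832 -3.792
vertex 3.768 -4.209 -3.3
vertex 3.33 -2.344 -2.954
endloop
endfacet
facet normal 0.224 0.918 -0.328
outer loop
vertex 3.33 -2.344 -2.954
vertex 4.845 -2.779 -3.138
vertex 4.103 -2.832 -3.792
endloop
endfacet
facet normal 0.624 -0.393 -0.676
outer loop
vertex 4.103 -2.832 -3.792
vertex 4.51 -4.156 -2.646
vertex 3.768 -4.209 -3.3
endloop
endfacet
facet normal 0.624 -0.393 -0.676
outer loop
vertex 4.845 -2.779 -3.138
vertex 4.51 -4.156 -2.646
vertex 4.103 -2.832 -3.792
endloop
endfacet

endsolid
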